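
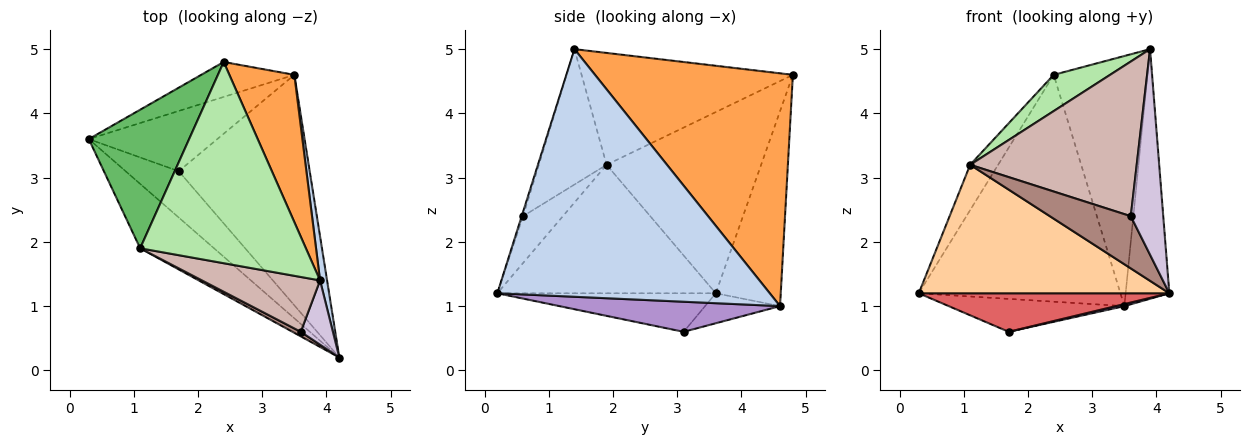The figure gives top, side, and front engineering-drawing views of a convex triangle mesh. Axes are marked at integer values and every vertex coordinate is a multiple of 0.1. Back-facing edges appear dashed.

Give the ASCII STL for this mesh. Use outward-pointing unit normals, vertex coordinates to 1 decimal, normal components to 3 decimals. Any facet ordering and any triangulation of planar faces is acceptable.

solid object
 facet normal -0.303 0.942 -0.145
  outer loop
   vertex 3.5 4.6 1.0
   vertex 0.3 3.6 1.2
   vertex 2.4 4.8 4.6
  endloop
 endfacet
 facet normal 0.987 0.158 0.028
  outer loop
   vertex 3.5 4.6 1.0
   vertex 3.9 1.4 5.0
   vertex 4.2 0.2 1.2
  endloop
 endfacet
 facet normal 0.876 0.415 0.245
  outer loop
   vertex 3.5 4.6 1.0
   vertex 2.4 4.8 4.6
   vertex 3.9 1.4 5.0
  endloop
 endfacet
 facet normal -0.615 -0.705 -0.353
  outer loop
   vertex 1.1 1.9 3.2
   vertex 0.3 3.6 1.2
   vertex 4.2 0.2 1.2
  endloop
 endfacet
 facet normal -0.864 0.156 0.479
  outer loop
   vertex 1.1 1.9 3.2
   vertex 2.4 4.8 4.6
   vertex 0.3 3.6 1.2
  endloop
 endfacet
 facet normal -0.553 -0.148 0.820
  outer loop
   vertex 1.1 1.9 3.2
   vertex 3.9 1.4 5.0
   vertex 2.4 4.8 4.6
  endloop
 endfacet
 facet normal -0.487 -0.559 -0.671
  outer loop
   vertex 1.7 3.1 0.6
   vertex 4.2 0.2 1.2
   vertex 0.3 3.6 1.2
  endloop
 endfacet
 facet normal -0.201 0.470 -0.860
  outer loop
   vertex 1.7 3.1 0.6
   vertex 0.3 3.6 1.2
   vertex 3.5 4.6 1.0
  endloop
 endfacet
 facet normal 0.224 -0.009 -0.975
  outer loop
   vertex 1.7 3.1 0.6
   vertex 3.5 4.6 1.0
   vertex 4.2 0.2 1.2
  endloop
 endfacet
 facet normal -0.040 -0.954 0.298
  outer loop
   vertex 3.6 0.6 2.4
   vertex 4.2 0.2 1.2
   vertex 3.9 1.4 5.0
  endloop
 endfacet
 facet normal -0.440 -0.895 0.078
  outer loop
   vertex 3.6 0.6 2.4
   vertex 1.1 1.9 3.2
   vertex 4.2 0.2 1.2
  endloop
 endfacet
 facet normal -0.358 -0.880 0.312
  outer loop
   vertex 3.6 0.6 2.4
   vertex 3.9 1.4 5.0
   vertex 1.1 1.9 3.2
  endloop
 endfacet
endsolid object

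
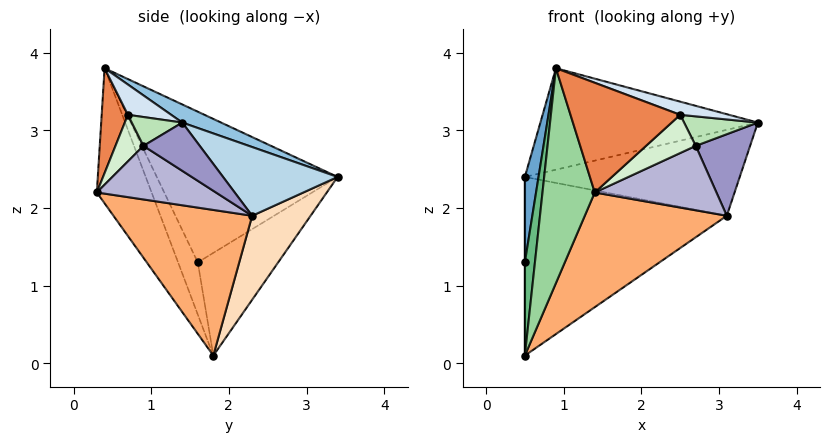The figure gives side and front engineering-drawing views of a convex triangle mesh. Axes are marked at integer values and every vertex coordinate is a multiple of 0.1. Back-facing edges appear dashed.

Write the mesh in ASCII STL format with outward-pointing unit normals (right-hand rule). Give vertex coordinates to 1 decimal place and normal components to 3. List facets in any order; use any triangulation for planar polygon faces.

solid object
 facet normal -0.990 -0.075 0.122
  outer loop
   vertex 0.9 0.4 3.8
   vertex 0.5 3.4 2.4
   vertex 0.5 1.6 1.3
  endloop
 endfacet
 facet normal 0.077 0.430 0.900
  outer loop
   vertex 0.9 0.4 3.8
   vertex 3.5 1.4 3.1
   vertex 0.5 3.4 2.4
  endloop
 endfacet
 facet normal 0.420 0.788 0.451
  outer loop
   vertex 3.1 2.3 1.9
   vertex 0.5 3.4 2.4
   vertex 3.5 1.4 3.1
  endloop
 endfacet
 facet normal 0.387 -0.436 0.813
  outer loop
   vertex 2.5 0.7 3.2
   vertex 3.5 1.4 3.1
   vertex 0.9 0.4 3.8
  endloop
 endfacet
 facet normal 0.230 -0.964 0.132
  outer loop
   vertex 2.5 0.7 3.2
   vertex 0.9 0.4 3.8
   vertex 1.4 0.3 2.2
  endloop
 endfacet
 facet normal 0.543 -0.556 -0.630
  outer loop
   vertex 0.5 1.8 0.1
   vertex 3.1 2.3 1.9
   vertex 1.4 0.3 2.2
  endloop
 endfacet
 facet normal -1.000 0.000 0.000
  outer loop
   vertex 0.5 1.8 0.1
   vertex 0.5 1.6 1.3
   vertex 0.5 3.4 2.4
  endloop
 endfacet
 facet normal 0.231 0.799 -0.556
  outer loop
   vertex 0.5 1.8 0.1
   vertex 0.5 3.4 2.4
   vertex 3.1 2.3 1.9
  endloop
 endfacet
 facet normal -0.888 -0.453 -0.076
  outer loop
   vertex 0.5 1.8 0.1
   vertex 0.9 0.4 3.8
   vertex 0.5 1.6 1.3
  endloop
 endfacet
 facet normal -0.712 -0.679 -0.180
  outer loop
   vertex 0.5 1.8 0.1
   vertex 1.4 0.3 2.2
   vertex 0.9 0.4 3.8
  endloop
 endfacet
 facet normal 0.560 -0.818 -0.129
  outer loop
   vertex 2.7 0.9 2.8
   vertex 3.5 1.4 3.1
   vertex 2.5 0.7 3.2
  endloop
 endfacet
 facet normal 0.482 -0.856 -0.187
  outer loop
   vertex 2.7 0.9 2.8
   vertex 2.5 0.7 3.2
   vertex 1.4 0.3 2.2
  endloop
 endfacet
 facet normal 0.573 -0.553 -0.605
  outer loop
   vertex 2.7 0.9 2.8
   vertex 3.1 2.3 1.9
   vertex 3.5 1.4 3.1
  endloop
 endfacet
 facet normal 0.546 -0.558 -0.625
  outer loop
   vertex 2.7 0.9 2.8
   vertex 1.4 0.3 2.2
   vertex 3.1 2.3 1.9
  endloop
 endfacet
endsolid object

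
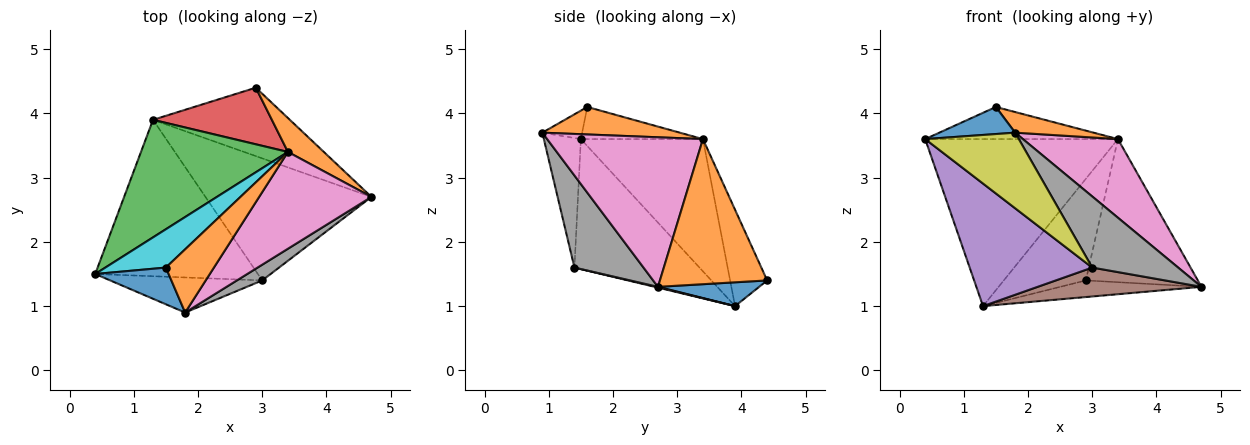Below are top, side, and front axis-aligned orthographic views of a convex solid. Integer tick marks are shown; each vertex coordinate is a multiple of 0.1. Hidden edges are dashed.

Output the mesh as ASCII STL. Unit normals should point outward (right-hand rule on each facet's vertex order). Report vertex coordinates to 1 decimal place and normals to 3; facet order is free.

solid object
 facet normal 0.167 0.233 -0.958
  outer loop
   vertex 1.3 3.9 1.0
   vertex 2.9 4.4 1.4
   vertex 4.7 2.7 1.3
  endloop
 endfacet
 facet normal 0.682 0.712 0.169
  outer loop
   vertex 3.4 3.4 3.6
   vertex 4.7 2.7 1.3
   vertex 2.9 4.4 1.4
  endloop
 endfacet
 facet normal -0.460 0.726 0.511
  outer loop
   vertex 3.4 3.4 3.6
   vertex 1.3 3.9 1.0
   vertex 0.4 1.5 3.6
  endloop
 endfacet
 facet normal -0.367 0.813 0.453
  outer loop
   vertex 3.4 3.4 3.6
   vertex 2.9 4.4 1.4
   vertex 1.3 3.9 1.0
  endloop
 endfacet
 facet normal -0.533 -0.522 -0.666
  outer loop
   vertex 3.0 1.4 1.6
   vertex 0.4 1.5 3.6
   vertex 1.3 3.9 1.0
  endloop
 endfacet
 facet normal 0.005 -0.230 -0.973
  outer loop
   vertex 3.0 1.4 1.6
   vertex 1.3 3.9 1.0
   vertex 4.7 2.7 1.3
  endloop
 endfacet
 facet normal 0.719 -0.438 0.540
  outer loop
   vertex 1.8 0.9 3.7
   vertex 4.7 2.7 1.3
   vertex 3.4 3.4 3.6
  endloop
 endfacet
 facet normal 0.617 -0.768 0.170
  outer loop
   vertex 1.8 0.9 3.7
   vertex 3.0 1.4 1.6
   vertex 4.7 2.7 1.3
  endloop
 endfacet
 facet normal -0.338 -0.854 -0.396
  outer loop
   vertex 1.8 0.9 3.7
   vertex 0.4 1.5 3.6
   vertex 3.0 1.4 1.6
  endloop
 endfacet
 facet normal -0.377 0.595 0.710
  outer loop
   vertex 1.5 1.6 4.1
   vertex 3.4 3.4 3.6
   vertex 0.4 1.5 3.6
  endloop
 endfacet
 facet normal -0.298 -0.567 0.768
  outer loop
   vertex 1.5 1.6 4.1
   vertex 0.4 1.5 3.6
   vertex 1.8 0.9 3.7
  endloop
 endfacet
 facet normal 0.478 -0.272 0.835
  outer loop
   vertex 1.5 1.6 4.1
   vertex 1.8 0.9 3.7
   vertex 3.4 3.4 3.6
  endloop
 endfacet
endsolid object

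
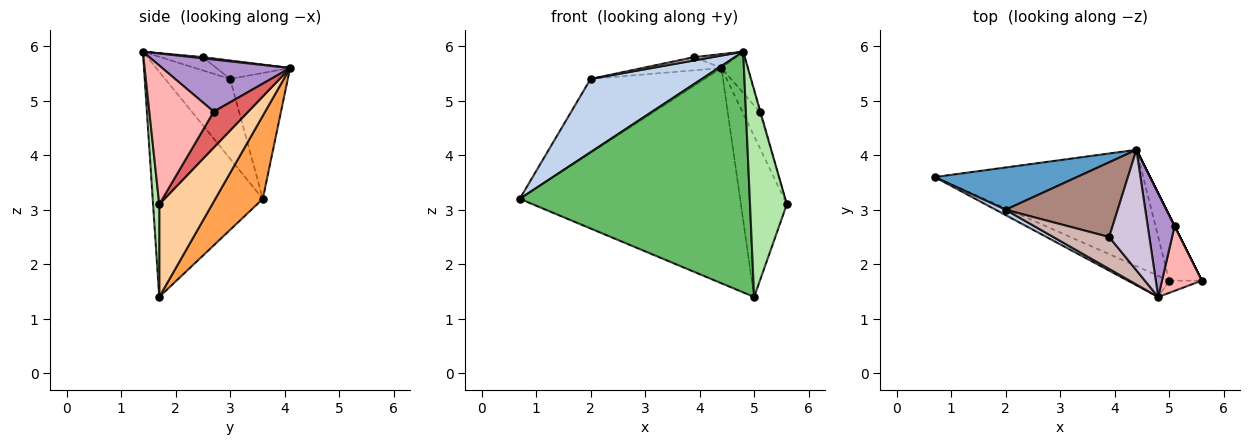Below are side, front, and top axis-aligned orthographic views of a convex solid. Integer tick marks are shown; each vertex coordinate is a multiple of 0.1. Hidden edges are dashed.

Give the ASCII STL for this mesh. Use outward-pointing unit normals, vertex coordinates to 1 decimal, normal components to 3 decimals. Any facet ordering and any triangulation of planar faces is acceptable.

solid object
 facet normal -0.402 0.795 0.454
  outer loop
   vertex 2.0 3.0 5.4
   vertex 4.4 4.1 5.6
   vertex 0.7 3.6 3.2
  endloop
 endfacet
 facet normal -0.504 -0.862 0.063
  outer loop
   vertex 2.0 3.0 5.4
   vertex 0.7 3.6 3.2
   vertex 4.8 1.4 5.9
  endloop
 endfacet
 facet normal 0.186 0.864 -0.467
  outer loop
   vertex 5.0 1.7 1.4
   vertex 0.7 3.6 3.2
   vertex 4.4 4.1 5.6
  endloop
 endfacet
 facet normal 0.730 0.633 -0.258
  outer loop
   vertex 5.0 1.7 1.4
   vertex 4.4 4.1 5.6
   vertex 5.6 1.7 3.1
  endloop
 endfacet
 facet normal -0.430 -0.899 -0.079
  outer loop
   vertex 5.0 1.7 1.4
   vertex 4.8 1.4 5.9
   vertex 0.7 3.6 3.2
  endloop
 endfacet
 facet normal 0.165 -0.985 -0.058
  outer loop
   vertex 5.0 1.7 1.4
   vertex 5.6 1.7 3.1
   vertex 4.8 1.4 5.9
  endloop
 endfacet
 facet normal 0.894 0.447 0.000
  outer loop
   vertex 5.1 2.7 4.8
   vertex 5.6 1.7 3.1
   vertex 4.4 4.1 5.6
  endloop
 endfacet
 facet normal 0.961 0.012 0.276
  outer loop
   vertex 5.1 2.7 4.8
   vertex 4.8 1.4 5.9
   vertex 5.6 1.7 3.1
  endloop
 endfacet
 facet normal 0.874 0.180 0.451
  outer loop
   vertex 5.1 2.7 4.8
   vertex 4.4 4.1 5.6
   vertex 4.8 1.4 5.9
  endloop
 endfacet
 facet normal 0.030 0.115 0.993
  outer loop
   vertex 3.9 2.5 5.8
   vertex 4.8 1.4 5.9
   vertex 4.4 4.1 5.6
  endloop
 endfacet
 facet normal -0.160 0.171 0.972
  outer loop
   vertex 3.9 2.5 5.8
   vertex 4.4 4.1 5.6
   vertex 2.0 3.0 5.4
  endloop
 endfacet
 facet normal -0.230 -0.100 0.968
  outer loop
   vertex 3.9 2.5 5.8
   vertex 2.0 3.0 5.4
   vertex 4.8 1.4 5.9
  endloop
 endfacet
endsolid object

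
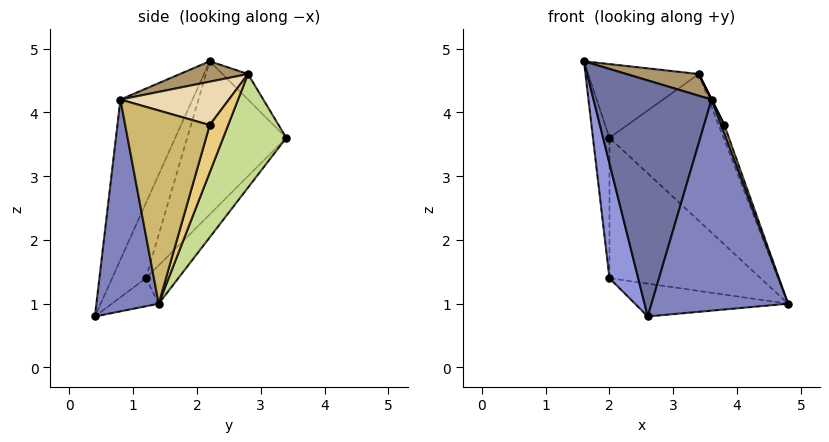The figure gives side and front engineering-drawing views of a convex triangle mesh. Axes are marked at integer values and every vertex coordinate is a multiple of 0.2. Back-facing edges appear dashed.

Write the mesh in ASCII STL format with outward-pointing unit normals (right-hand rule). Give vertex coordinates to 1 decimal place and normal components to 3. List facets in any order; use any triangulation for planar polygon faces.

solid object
 facet normal -0.505 -0.827 0.246
  outer loop
   vertex 3.6 0.8 4.2
   vertex 1.6 2.2 4.8
   vertex 2.6 0.4 0.8
  endloop
 endfacet
 facet normal 0.415 -0.910 -0.015
  outer loop
   vertex 3.6 0.8 4.2
   vertex 2.6 0.4 0.8
   vertex 4.8 1.4 1.0
  endloop
 endfacet
 facet normal -0.758 -0.644 0.100
  outer loop
   vertex 2.0 1.2 1.4
   vertex 2.6 0.4 0.8
   vertex 1.6 2.2 4.8
  endloop
 endfacet
 facet normal -0.973 0.162 -0.162
  outer loop
   vertex 2.0 1.2 1.4
   vertex 1.6 2.2 4.8
   vertex 2.0 3.4 3.6
  endloop
 endfacet
 facet normal -0.157 0.514 -0.843
  outer loop
   vertex 2.0 1.2 1.4
   vertex 4.8 1.4 1.0
   vertex 2.6 0.4 0.8
  endloop
 endfacet
 facet normal -0.150 0.699 -0.699
  outer loop
   vertex 2.0 1.2 1.4
   vertex 2.0 3.4 3.6
   vertex 4.8 1.4 1.0
  endloop
 endfacet
 facet normal 0.478 0.865 -0.150
  outer loop
   vertex 3.4 2.8 4.6
   vertex 4.8 1.4 1.0
   vertex 2.0 3.4 3.6
  endloop
 endfacet
 facet normal -0.167 0.724 0.669
  outer loop
   vertex 3.4 2.8 4.6
   vertex 2.0 3.4 3.6
   vertex 1.6 2.2 4.8
  endloop
 endfacet
 facet normal 0.167 -0.177 0.970
  outer loop
   vertex 3.4 2.8 4.6
   vertex 1.6 2.2 4.8
   vertex 3.6 0.8 4.2
  endloop
 endfacet
 facet normal 0.938 -0.035 0.345
  outer loop
   vertex 3.8 2.2 3.8
   vertex 3.6 0.8 4.2
   vertex 4.8 1.4 1.0
  endloop
 endfacet
 facet normal 0.926 0.285 0.249
  outer loop
   vertex 3.8 2.2 3.8
   vertex 4.8 1.4 1.0
   vertex 3.4 2.8 4.6
  endloop
 endfacet
 facet normal 0.894 0.000 0.447
  outer loop
   vertex 3.8 2.2 3.8
   vertex 3.4 2.8 4.6
   vertex 3.6 0.8 4.2
  endloop
 endfacet
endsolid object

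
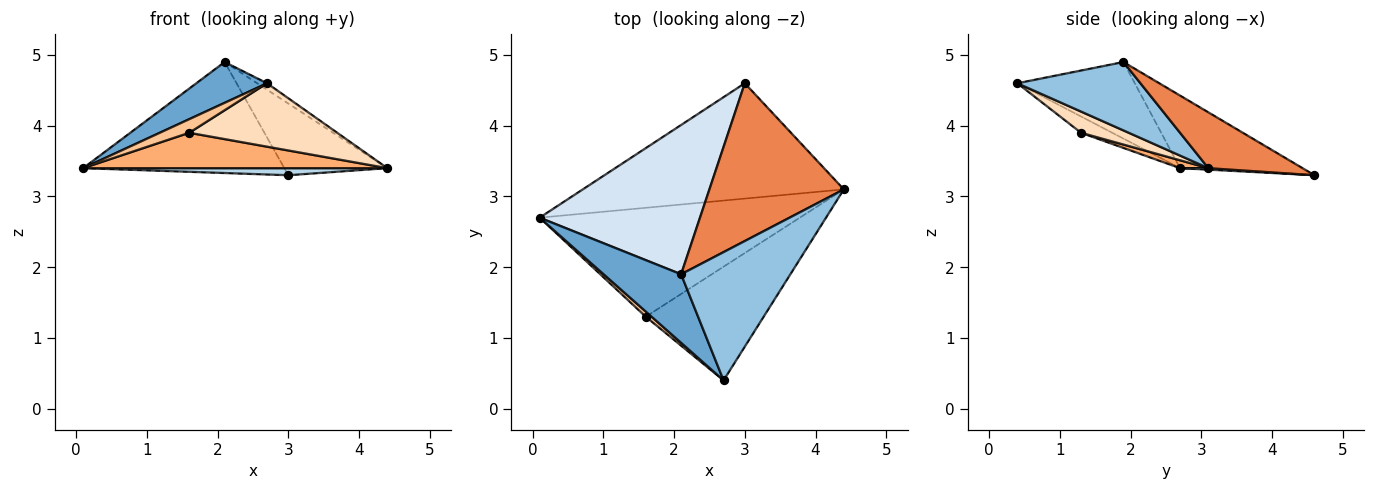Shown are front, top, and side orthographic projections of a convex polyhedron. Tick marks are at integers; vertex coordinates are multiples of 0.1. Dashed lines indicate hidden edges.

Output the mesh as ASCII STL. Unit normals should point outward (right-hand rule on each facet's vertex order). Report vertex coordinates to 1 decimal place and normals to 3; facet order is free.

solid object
 facet normal -0.647 -0.390 0.655
  outer loop
   vertex 2.1 1.9 4.9
   vertex 0.1 2.7 3.4
   vertex 2.7 0.4 4.6
  endloop
 endfacet
 facet normal 0.530 0.043 0.847
  outer loop
   vertex 2.1 1.9 4.9
   vertex 2.7 0.4 4.6
   vertex 4.4 3.1 3.4
  endloop
 endfacet
 facet normal 0.006 -0.061 -0.998
  outer loop
   vertex 3.0 4.6 3.3
   vertex 4.4 3.1 3.4
   vertex 0.1 2.7 3.4
  endloop
 endfacet
 facet normal -0.341 0.561 0.754
  outer loop
   vertex 3.0 4.6 3.3
   vertex 0.1 2.7 3.4
   vertex 2.1 1.9 4.9
  endloop
 endfacet
 facet normal 0.354 0.387 0.852
  outer loop
   vertex 3.0 4.6 3.3
   vertex 2.1 1.9 4.9
   vertex 4.4 3.1 3.4
  endloop
 endfacet
 facet normal 0.029 -0.309 -0.951
  outer loop
   vertex 1.6 1.3 3.9
   vertex 0.1 2.7 3.4
   vertex 4.4 3.1 3.4
  endloop
 endfacet
 facet normal -0.704 -0.664 0.252
  outer loop
   vertex 1.6 1.3 3.9
   vertex 2.7 0.4 4.6
   vertex 0.1 2.7 3.4
  endloop
 endfacet
 facet normal 0.155 -0.481 -0.863
  outer loop
   vertex 1.6 1.3 3.9
   vertex 4.4 3.1 3.4
   vertex 2.7 0.4 4.6
  endloop
 endfacet
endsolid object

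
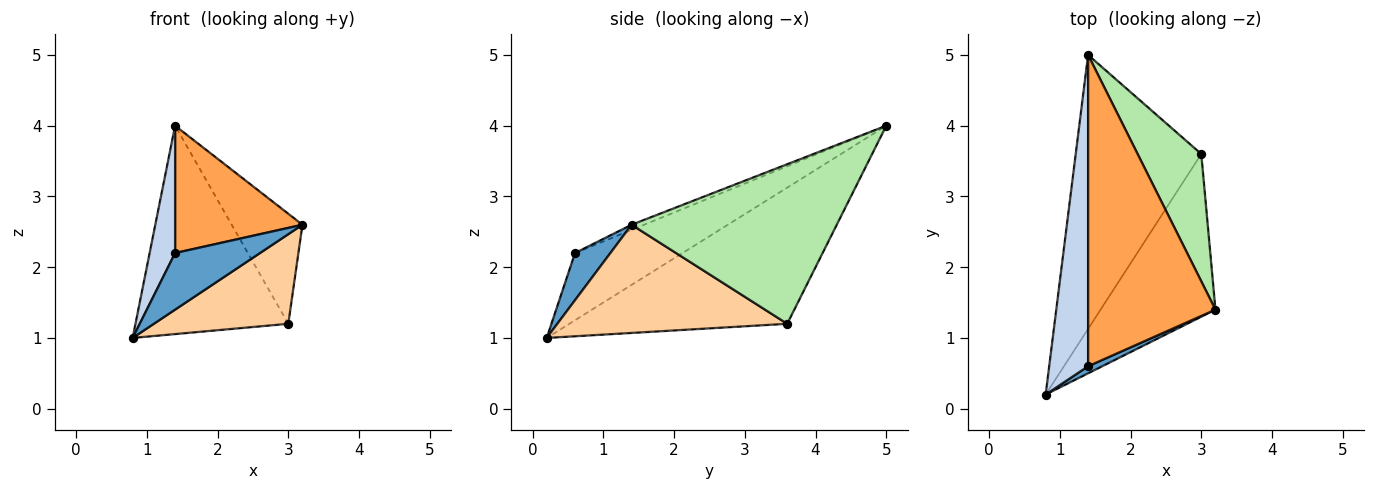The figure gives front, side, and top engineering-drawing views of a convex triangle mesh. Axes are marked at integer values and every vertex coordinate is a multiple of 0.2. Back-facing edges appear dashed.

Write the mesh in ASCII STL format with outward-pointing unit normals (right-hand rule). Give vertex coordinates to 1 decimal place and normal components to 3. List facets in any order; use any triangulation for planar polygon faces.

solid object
 facet normal 0.382 -0.917 0.115
  outer loop
   vertex 1.4 0.6 2.2
   vertex 0.8 0.2 1.0
   vertex 3.2 1.4 2.6
  endloop
 endfacet
 facet normal -0.848 -0.201 0.491
  outer loop
   vertex 1.4 0.6 2.2
   vertex 1.4 5.0 4.0
   vertex 0.8 0.2 1.0
  endloop
 endfacet
 facet normal -0.037 -0.378 0.925
  outer loop
   vertex 1.4 0.6 2.2
   vertex 3.2 1.4 2.6
   vertex 1.4 5.0 4.0
  endloop
 endfacet
 facet normal 0.636 -0.372 -0.676
  outer loop
   vertex 3.0 3.6 1.2
   vertex 3.2 1.4 2.6
   vertex 0.8 0.2 1.0
  endloop
 endfacet
 facet normal -0.653 0.458 -0.603
  outer loop
   vertex 3.0 3.6 1.2
   vertex 0.8 0.2 1.0
   vertex 1.4 5.0 4.0
  endloop
 endfacet
 facet normal 0.885 0.305 0.353
  outer loop
   vertex 3.0 3.6 1.2
   vertex 1.4 5.0 4.0
   vertex 3.2 1.4 2.6
  endloop
 endfacet
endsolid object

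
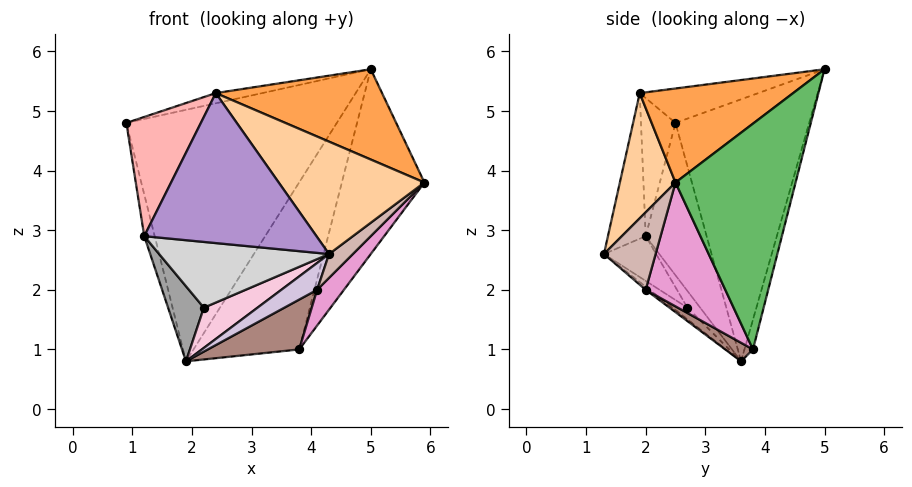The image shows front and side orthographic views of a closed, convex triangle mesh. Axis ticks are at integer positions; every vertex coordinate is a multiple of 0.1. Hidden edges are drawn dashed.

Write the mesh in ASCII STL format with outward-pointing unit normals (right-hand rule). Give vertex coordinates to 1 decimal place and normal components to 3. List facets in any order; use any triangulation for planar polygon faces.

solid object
 facet normal -0.534 0.840 0.098
  outer loop
   vertex 1.9 3.6 0.8
   vertex 0.9 2.5 4.8
   vertex 5.0 5.0 5.7
  endloop
 endfacet
 facet normal -0.275 0.108 0.955
  outer loop
   vertex 2.4 1.9 5.3
   vertex 5.0 5.0 5.7
   vertex 0.9 2.5 4.8
  endloop
 endfacet
 facet normal 0.416 -0.451 0.790
  outer loop
   vertex 2.4 1.9 5.3
   vertex 5.9 2.5 3.8
   vertex 5.0 5.0 5.7
  endloop
 endfacet
 facet normal 0.324 -0.849 0.417
  outer loop
   vertex 2.4 1.9 5.3
   vertex 4.3 1.3 2.6
   vertex 5.9 2.5 3.8
  endloop
 endfacet
 facet normal 0.777 0.534 -0.335
  outer loop
   vertex 3.8 3.8 1.0
   vertex 5.0 5.0 5.7
   vertex 5.9 2.5 3.8
  endloop
 endfacet
 facet normal -0.078 0.971 -0.228
  outer loop
   vertex 3.8 3.8 1.0
   vertex 1.9 3.6 0.8
   vertex 5.0 5.0 5.7
  endloop
 endfacet
 facet normal -0.967 0.165 -0.196
  outer loop
   vertex 1.2 2.0 2.9
   vertex 0.9 2.5 4.8
   vertex 1.9 3.6 0.8
  endloop
 endfacet
 facet normal -0.414 -0.894 0.170
  outer loop
   vertex 1.2 2.0 2.9
   vertex 2.4 1.9 5.3
   vertex 0.9 2.5 4.8
  endloop
 endfacet
 facet normal -0.214 -0.975 0.066
  outer loop
   vertex 1.2 2.0 2.9
   vertex 4.3 1.3 2.6
   vertex 2.4 1.9 5.3
  endloop
 endfacet
 facet normal -0.073 -0.661 -0.747
  outer loop
   vertex 4.1 2.0 2.0
   vertex 4.3 1.3 2.6
   vertex 1.9 3.6 0.8
  endloop
 endfacet
 facet normal 0.141 -0.463 -0.875
  outer loop
   vertex 4.1 2.0 2.0
   vertex 1.9 3.6 0.8
   vertex 3.8 3.8 1.0
  endloop
 endfacet
 facet normal 0.712 -0.329 -0.621
  outer loop
   vertex 4.1 2.0 2.0
   vertex 5.9 2.5 3.8
   vertex 4.3 1.3 2.6
  endloop
 endfacet
 facet normal 0.719 -0.242 -0.652
  outer loop
   vertex 4.1 2.0 2.0
   vertex 3.8 3.8 1.0
   vertex 5.9 2.5 3.8
  endloop
 endfacet
 facet normal -0.201 -0.725 -0.658
  outer loop
   vertex 2.2 2.7 1.7
   vertex 1.9 3.6 0.8
   vertex 4.3 1.3 2.6
  endloop
 endfacet
 facet normal -0.259 -0.725 -0.639
  outer loop
   vertex 2.2 2.7 1.7
   vertex 1.2 2.0 2.9
   vertex 1.9 3.6 0.8
  endloop
 endfacet
 facet normal -0.229 -0.746 -0.626
  outer loop
   vertex 2.2 2.7 1.7
   vertex 4.3 1.3 2.6
   vertex 1.2 2.0 2.9
  endloop
 endfacet
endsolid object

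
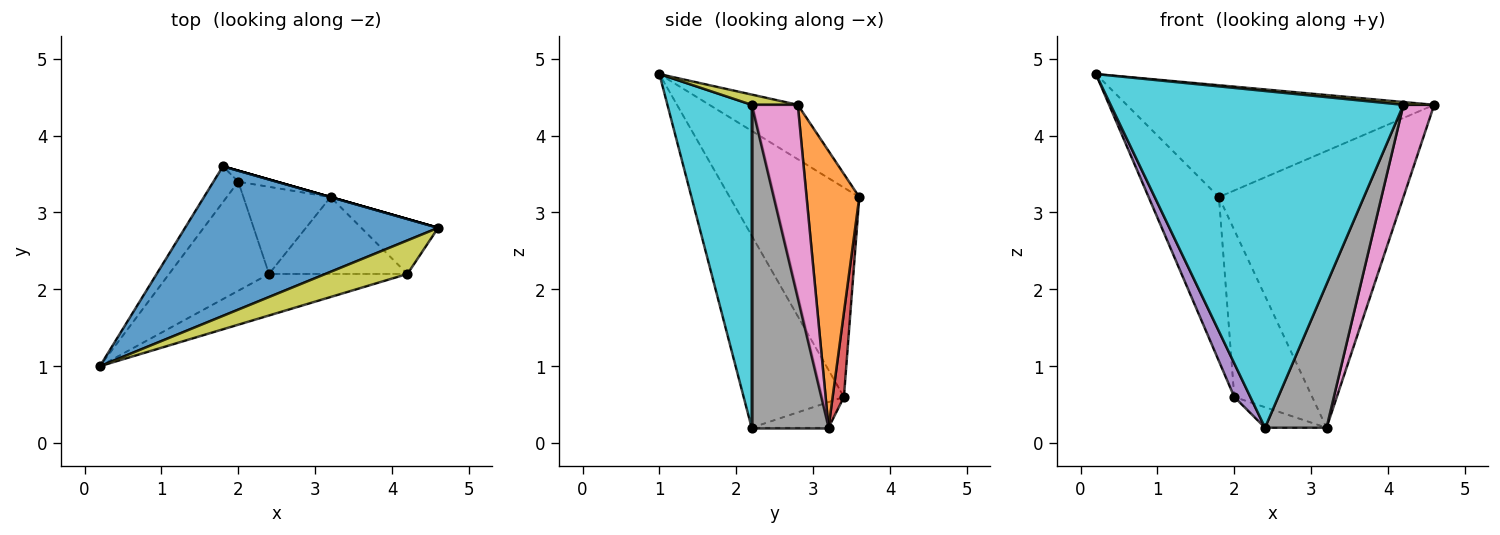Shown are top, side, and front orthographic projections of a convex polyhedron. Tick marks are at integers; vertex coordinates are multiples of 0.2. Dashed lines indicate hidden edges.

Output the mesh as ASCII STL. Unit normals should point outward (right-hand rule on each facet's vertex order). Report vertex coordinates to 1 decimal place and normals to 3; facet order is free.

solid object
 facet normal -0.170 0.590 0.789
  outer loop
   vertex 1.8 3.6 3.2
   vertex 0.2 1.0 4.8
   vertex 4.6 2.8 4.4
  endloop
 endfacet
 facet normal 0.275 0.962 0.000
  outer loop
   vertex 3.2 3.2 0.2
   vertex 1.8 3.6 3.2
   vertex 4.6 2.8 4.4
  endloop
 endfacet
 facet normal -0.874 0.474 -0.104
  outer loop
   vertex 2.0 3.4 0.6
   vertex 0.2 1.0 4.8
   vertex 1.8 3.6 3.2
  endloop
 endfacet
 facet normal 0.143 0.988 -0.065
  outer loop
   vertex 2.0 3.4 0.6
   vertex 1.8 3.6 3.2
   vertex 3.2 3.2 0.2
  endloop
 endfacet
 facet normal -0.878 -0.141 -0.457
  outer loop
   vertex 2.4 2.2 0.2
   vertex 0.2 1.0 4.8
   vertex 2.0 3.4 0.6
  endloop
 endfacet
 facet normal -0.275 0.220 -0.936
  outer loop
   vertex 2.4 2.2 0.2
   vertex 2.0 3.4 0.6
   vertex 3.2 3.2 0.2
  endloop
 endfacet
 facet normal 0.790 -0.527 -0.314
  outer loop
   vertex 4.2 2.2 4.4
   vertex 3.2 3.2 0.2
   vertex 4.6 2.8 4.4
  endloop
 endfacet
 facet normal 0.741 -0.592 -0.317
  outer loop
   vertex 4.2 2.2 4.4
   vertex 2.4 2.2 0.2
   vertex 3.2 3.2 0.2
  endloop
 endfacet
 facet normal 0.124 -0.082 0.989
  outer loop
   vertex 4.2 2.2 4.4
   vertex 4.6 2.8 4.4
   vertex 0.2 1.0 4.8
  endloop
 endfacet
 facet normal 0.275 -0.954 -0.118
  outer loop
   vertex 4.2 2.2 4.4
   vertex 0.2 1.0 4.8
   vertex 2.4 2.2 0.2
  endloop
 endfacet
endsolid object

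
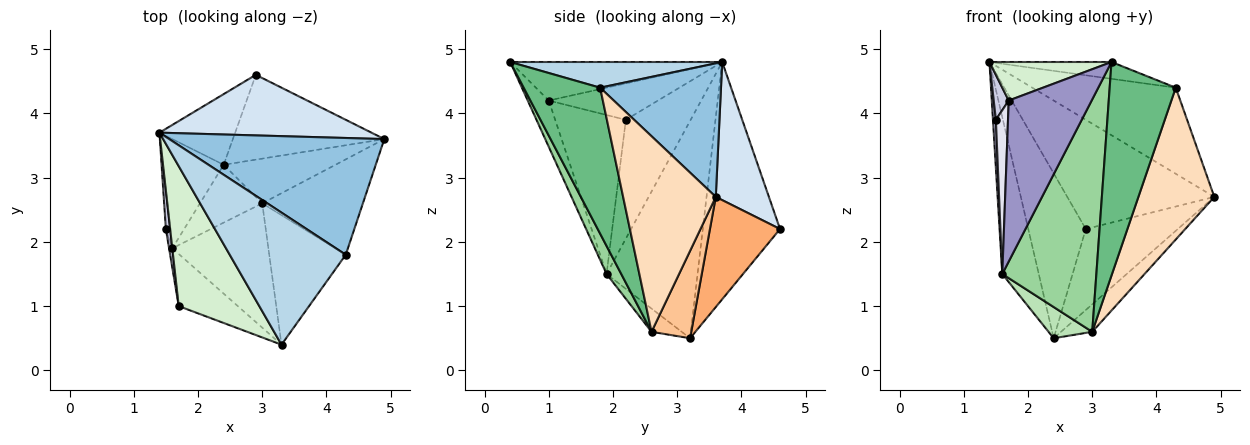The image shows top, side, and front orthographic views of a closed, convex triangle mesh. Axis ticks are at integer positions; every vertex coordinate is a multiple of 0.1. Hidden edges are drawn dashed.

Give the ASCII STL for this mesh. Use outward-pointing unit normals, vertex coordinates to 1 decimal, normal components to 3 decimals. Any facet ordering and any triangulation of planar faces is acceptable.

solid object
 facet normal -0.899 0.360 -0.251
  outer loop
   vertex 1.6 1.9 1.5
   vertex 1.4 3.7 4.8
   vertex 2.4 3.2 0.5
  endloop
 endfacet
 facet normal 0.447 0.531 0.720
  outer loop
   vertex 4.3 1.8 4.4
   vertex 4.9 3.6 2.7
   vertex 1.4 3.7 4.8
  endloop
 endfacet
 facet normal 0.215 0.124 0.969
  outer loop
   vertex 4.3 1.8 4.4
   vertex 1.4 3.7 4.8
   vertex 3.3 0.4 4.8
  endloop
 endfacet
 facet normal 0.301 0.834 0.462
  outer loop
   vertex 2.9 4.6 2.2
   vertex 1.4 3.7 4.8
   vertex 4.9 3.6 2.7
  endloop
 endfacet
 facet normal -0.777 0.579 -0.248
  outer loop
   vertex 2.9 4.6 2.2
   vertex 2.4 3.2 0.5
   vertex 1.4 3.7 4.8
  endloop
 endfacet
 facet normal 0.466 0.611 -0.640
  outer loop
   vertex 2.9 4.6 2.2
   vertex 4.9 3.6 2.7
   vertex 2.4 3.2 0.5
  endloop
 endfacet
 facet normal 0.554 0.436 -0.709
  outer loop
   vertex 3.0 2.6 0.6
   vertex 2.4 3.2 0.5
   vertex 4.9 3.6 2.7
  endloop
 endfacet
 facet normal 0.719 -0.589 -0.370
  outer loop
   vertex 3.0 2.6 0.6
   vertex 4.9 3.6 2.7
   vertex 4.3 1.8 4.4
  endloop
 endfacet
 facet normal 0.703 -0.608 -0.369
  outer loop
   vertex 3.0 2.6 0.6
   vertex 4.3 1.8 4.4
   vertex 3.3 0.4 4.8
  endloop
 endfacet
 facet normal 0.136 -0.874 -0.467
  outer loop
   vertex 3.0 2.6 0.6
   vertex 3.3 0.4 4.8
   vertex 1.6 1.9 1.5
  endloop
 endfacet
 facet normal -0.312 -0.451 -0.836
  outer loop
   vertex 3.0 2.6 0.6
   vertex 1.6 1.9 1.5
   vertex 2.4 3.2 0.5
  endloop
 endfacet
 facet normal -0.419 -0.241 0.876
  outer loop
   vertex 1.7 1.0 4.2
   vertex 3.3 0.4 4.8
   vertex 1.4 3.7 4.8
  endloop
 endfacet
 facet normal -0.234 -0.925 -0.300
  outer loop
   vertex 1.7 1.0 4.2
   vertex 1.6 1.9 1.5
   vertex 3.3 0.4 4.8
  endloop
 endfacet
 facet normal -0.998 -0.045 -0.036
  outer loop
   vertex 1.5 2.2 3.9
   vertex 1.4 3.7 4.8
   vertex 1.6 1.9 1.5
  endloop
 endfacet
 facet normal -0.984 -0.135 0.116
  outer loop
   vertex 1.5 2.2 3.9
   vertex 1.7 1.0 4.2
   vertex 1.4 3.7 4.8
  endloop
 endfacet
 facet normal -0.985 -0.169 -0.020
  outer loop
   vertex 1.5 2.2 3.9
   vertex 1.6 1.9 1.5
   vertex 1.7 1.0 4.2
  endloop
 endfacet
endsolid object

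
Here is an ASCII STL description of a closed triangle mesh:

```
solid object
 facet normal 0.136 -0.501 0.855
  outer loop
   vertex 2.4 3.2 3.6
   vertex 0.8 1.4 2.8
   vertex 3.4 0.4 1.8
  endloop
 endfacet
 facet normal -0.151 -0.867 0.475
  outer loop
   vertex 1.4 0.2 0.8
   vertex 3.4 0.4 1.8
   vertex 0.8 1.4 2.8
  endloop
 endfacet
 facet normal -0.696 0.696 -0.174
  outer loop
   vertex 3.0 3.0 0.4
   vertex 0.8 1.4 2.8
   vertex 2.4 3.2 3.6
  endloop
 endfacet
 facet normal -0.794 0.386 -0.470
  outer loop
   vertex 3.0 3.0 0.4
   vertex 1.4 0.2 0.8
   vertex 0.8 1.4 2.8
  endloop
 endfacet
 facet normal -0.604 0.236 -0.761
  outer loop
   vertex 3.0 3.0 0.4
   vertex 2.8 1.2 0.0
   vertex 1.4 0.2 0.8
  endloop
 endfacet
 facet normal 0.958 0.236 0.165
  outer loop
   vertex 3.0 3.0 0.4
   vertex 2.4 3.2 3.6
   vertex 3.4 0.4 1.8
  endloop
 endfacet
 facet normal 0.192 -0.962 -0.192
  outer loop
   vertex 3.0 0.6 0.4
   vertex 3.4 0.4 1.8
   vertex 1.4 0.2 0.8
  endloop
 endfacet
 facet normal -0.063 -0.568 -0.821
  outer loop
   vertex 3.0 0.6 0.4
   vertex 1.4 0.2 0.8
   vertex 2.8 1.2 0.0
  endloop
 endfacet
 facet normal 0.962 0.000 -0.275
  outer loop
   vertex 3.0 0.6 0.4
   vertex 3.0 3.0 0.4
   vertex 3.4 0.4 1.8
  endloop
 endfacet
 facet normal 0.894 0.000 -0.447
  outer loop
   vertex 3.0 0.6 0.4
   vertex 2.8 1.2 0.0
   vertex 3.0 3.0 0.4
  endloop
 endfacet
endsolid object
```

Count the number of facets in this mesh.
10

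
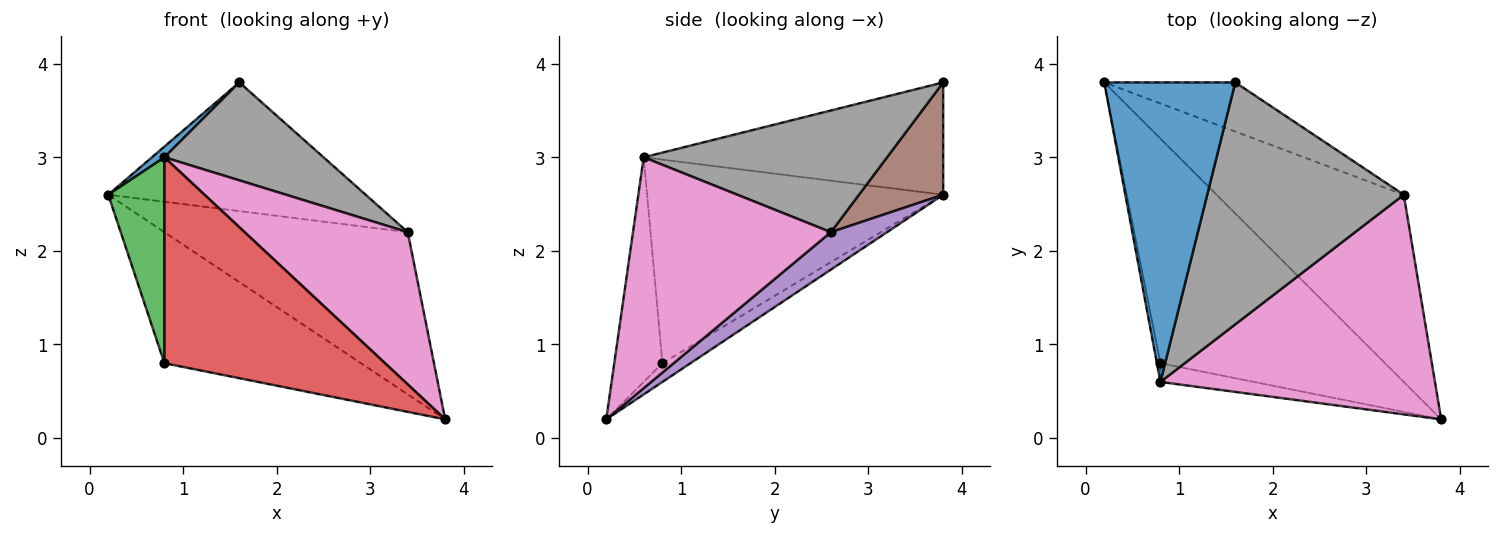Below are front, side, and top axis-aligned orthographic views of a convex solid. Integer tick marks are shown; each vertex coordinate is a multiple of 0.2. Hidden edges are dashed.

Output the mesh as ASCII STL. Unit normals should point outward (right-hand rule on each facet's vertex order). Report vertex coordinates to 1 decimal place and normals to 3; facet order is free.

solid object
 facet normal -0.651 -0.027 0.759
  outer loop
   vertex 0.8 0.6 3.0
   vertex 1.6 3.8 3.8
   vertex 0.2 3.8 2.6
  endloop
 endfacet
 facet normal -0.072 0.503 -0.862
  outer loop
   vertex 0.8 0.8 0.8
   vertex 0.2 3.8 2.6
   vertex 3.8 0.2 0.2
  endloop
 endfacet
 facet normal -0.982 -0.186 -0.017
  outer loop
   vertex 0.8 0.8 0.8
   vertex 0.8 0.6 3.0
   vertex 0.2 3.8 2.6
  endloop
 endfacet
 facet normal -0.212 -0.973 -0.088
  outer loop
   vertex 0.8 0.8 0.8
   vertex 3.8 0.2 0.2
   vertex 0.8 0.6 3.0
  endloop
 endfacet
 facet normal 0.149 0.648 -0.747
  outer loop
   vertex 3.4 2.6 2.2
   vertex 3.8 0.2 0.2
   vertex 0.2 3.8 2.6
  endloop
 endfacet
 facet normal 0.292 0.893 -0.341
  outer loop
   vertex 3.4 2.6 2.2
   vertex 0.2 3.8 2.6
   vertex 1.6 3.8 3.8
  endloop
 endfacet
 facet normal 0.569 -0.469 0.676
  outer loop
   vertex 3.4 2.6 2.2
   vertex 0.8 0.6 3.0
   vertex 3.8 0.2 0.2
  endloop
 endfacet
 facet normal 0.498 -0.325 0.804
  outer loop
   vertex 3.4 2.6 2.2
   vertex 1.6 3.8 3.8
   vertex 0.8 0.6 3.0
  endloop
 endfacet
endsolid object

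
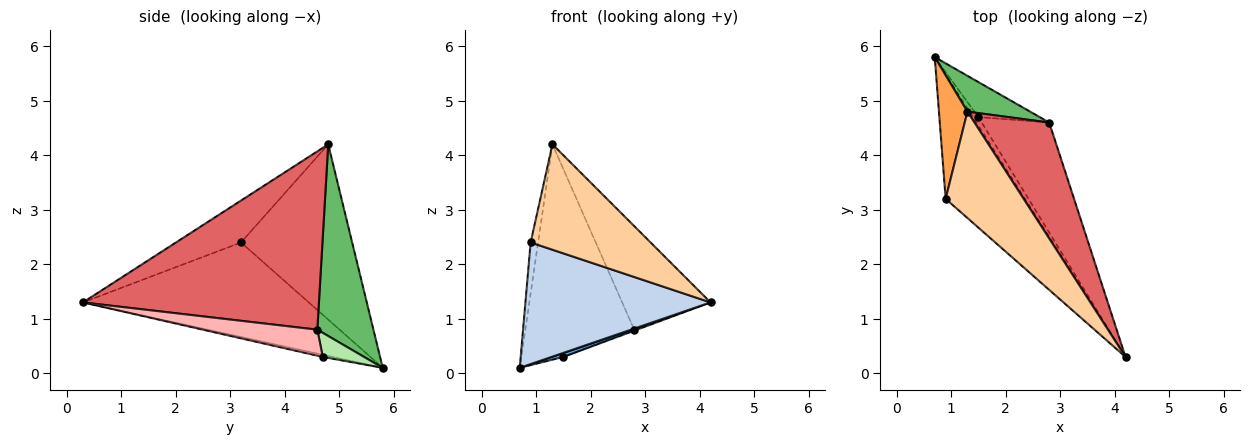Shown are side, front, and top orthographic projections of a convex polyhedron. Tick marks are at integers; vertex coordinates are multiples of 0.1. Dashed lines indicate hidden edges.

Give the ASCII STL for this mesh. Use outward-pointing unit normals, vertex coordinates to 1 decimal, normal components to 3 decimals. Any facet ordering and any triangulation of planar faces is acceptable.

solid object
 facet normal -0.340 -0.402 -0.850
  outer loop
   vertex 1.5 4.7 0.3
   vertex 4.2 0.3 1.3
   vertex 0.7 5.8 0.1
  endloop
 endfacet
 facet normal -0.649 -0.532 -0.545
  outer loop
   vertex 0.9 3.2 2.4
   vertex 0.7 5.8 0.1
   vertex 4.2 0.3 1.3
  endloop
 endfacet
 facet normal -0.985 0.066 0.160
  outer loop
   vertex 0.9 3.2 2.4
   vertex 1.3 4.8 4.2
   vertex 0.7 5.8 0.1
  endloop
 endfacet
 facet normal -0.357 -0.658 0.664
  outer loop
   vertex 0.9 3.2 2.4
   vertex 4.2 0.3 1.3
   vertex 1.3 4.8 4.2
  endloop
 endfacet
 facet normal 0.453 0.879 0.148
  outer loop
   vertex 2.8 4.6 0.8
   vertex 0.7 5.8 0.1
   vertex 1.3 4.8 4.2
  endloop
 endfacet
 facet normal 0.364 0.096 -0.927
  outer loop
   vertex 2.8 4.6 0.8
   vertex 1.5 4.7 0.3
   vertex 0.7 5.8 0.1
  endloop
 endfacet
 facet normal 0.872 0.326 0.365
  outer loop
   vertex 2.8 4.6 0.8
   vertex 1.3 4.8 4.2
   vertex 4.2 0.3 1.3
  endloop
 endfacet
 facet normal 0.360 0.009 -0.933
  outer loop
   vertex 2.8 4.6 0.8
   vertex 4.2 0.3 1.3
   vertex 1.5 4.7 0.3
  endloop
 endfacet
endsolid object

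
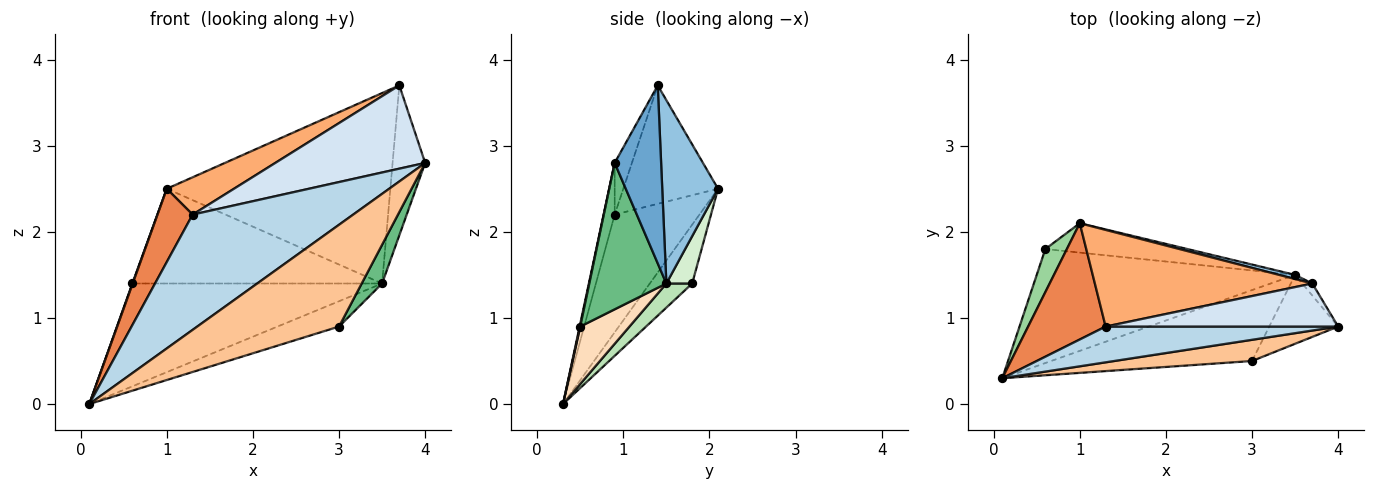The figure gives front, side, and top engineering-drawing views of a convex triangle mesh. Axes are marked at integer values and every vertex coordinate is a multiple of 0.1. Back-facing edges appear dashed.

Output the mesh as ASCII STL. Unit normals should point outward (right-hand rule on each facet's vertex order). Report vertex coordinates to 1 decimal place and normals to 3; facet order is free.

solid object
 facet normal 0.818 0.574 -0.046
  outer loop
   vertex 3.5 1.5 1.4
   vertex 3.7 1.4 3.7
   vertex 4.0 0.9 2.8
  endloop
 endfacet
 facet normal 0.242 0.970 0.021
  outer loop
   vertex 3.5 1.5 1.4
   vertex 1.0 2.1 2.5
   vertex 3.7 1.4 3.7
  endloop
 endfacet
 facet normal -0.066 -0.953 0.296
  outer loop
   vertex 1.3 0.9 2.2
   vertex 0.1 0.3 0.0
   vertex 4.0 0.9 2.8
  endloop
 endfacet
 facet normal -0.102 -0.884 0.457
  outer loop
   vertex 1.3 0.9 2.2
   vertex 4.0 0.9 2.8
   vertex 3.7 1.4 3.7
  endloop
 endfacet
 facet normal -0.789 -0.327 0.520
  outer loop
   vertex 1.3 0.9 2.2
   vertex 1.0 2.1 2.5
   vertex 0.1 0.3 0.0
  endloop
 endfacet
 facet normal -0.453 -0.321 0.832
  outer loop
   vertex 1.3 0.9 2.2
   vertex 3.7 1.4 3.7
   vertex 1.0 2.1 2.5
  endloop
 endfacet
 facet normal 0.004 -0.979 0.204
  outer loop
   vertex 3.0 0.5 0.9
   vertex 4.0 0.9 2.8
   vertex 0.1 0.3 0.0
  endloop
 endfacet
 facet normal 0.260 0.325 -0.909
  outer loop
   vertex 3.0 0.5 0.9
   vertex 0.1 0.3 0.0
   vertex 3.5 1.5 1.4
  endloop
 endfacet
 facet normal 0.880 -0.233 -0.414
  outer loop
   vertex 3.0 0.5 0.9
   vertex 3.5 1.5 1.4
   vertex 4.0 0.9 2.8
  endloop
 endfacet
 facet normal -0.939 -0.008 0.344
  outer loop
   vertex 0.6 1.8 1.4
   vertex 0.1 0.3 0.0
   vertex 1.0 2.1 2.5
  endloop
 endfacet
 facet normal 0.069 0.668 -0.741
  outer loop
   vertex 0.6 1.8 1.4
   vertex 3.5 1.5 1.4
   vertex 0.1 0.3 0.0
  endloop
 endfacet
 facet normal 0.098 0.950 -0.295
  outer loop
   vertex 0.6 1.8 1.4
   vertex 1.0 2.1 2.5
   vertex 3.5 1.5 1.4
  endloop
 endfacet
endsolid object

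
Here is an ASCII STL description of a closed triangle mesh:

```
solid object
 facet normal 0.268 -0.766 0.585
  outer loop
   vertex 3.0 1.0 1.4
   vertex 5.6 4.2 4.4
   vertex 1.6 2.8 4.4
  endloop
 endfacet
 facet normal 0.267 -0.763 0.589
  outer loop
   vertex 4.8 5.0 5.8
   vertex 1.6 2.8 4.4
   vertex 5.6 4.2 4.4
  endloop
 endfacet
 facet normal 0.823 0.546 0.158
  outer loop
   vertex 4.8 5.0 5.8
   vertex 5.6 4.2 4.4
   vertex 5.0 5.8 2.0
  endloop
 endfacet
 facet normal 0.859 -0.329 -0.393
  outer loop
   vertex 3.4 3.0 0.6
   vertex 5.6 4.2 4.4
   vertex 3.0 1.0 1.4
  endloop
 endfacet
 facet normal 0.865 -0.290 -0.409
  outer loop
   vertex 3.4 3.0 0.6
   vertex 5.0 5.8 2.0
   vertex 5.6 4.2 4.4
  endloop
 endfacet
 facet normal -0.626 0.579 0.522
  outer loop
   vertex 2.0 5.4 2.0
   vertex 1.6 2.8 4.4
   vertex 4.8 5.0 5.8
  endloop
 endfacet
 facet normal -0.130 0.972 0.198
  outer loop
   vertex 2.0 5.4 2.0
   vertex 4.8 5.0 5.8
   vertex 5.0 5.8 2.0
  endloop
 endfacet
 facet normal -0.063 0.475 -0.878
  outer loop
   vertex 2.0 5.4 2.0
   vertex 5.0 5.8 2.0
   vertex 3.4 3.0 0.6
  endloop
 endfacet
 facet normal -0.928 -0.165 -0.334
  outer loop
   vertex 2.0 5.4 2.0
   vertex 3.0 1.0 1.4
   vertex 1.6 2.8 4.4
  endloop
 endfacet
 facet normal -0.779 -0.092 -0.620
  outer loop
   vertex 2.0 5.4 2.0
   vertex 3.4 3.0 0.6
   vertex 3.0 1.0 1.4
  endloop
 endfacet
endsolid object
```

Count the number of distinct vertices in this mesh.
7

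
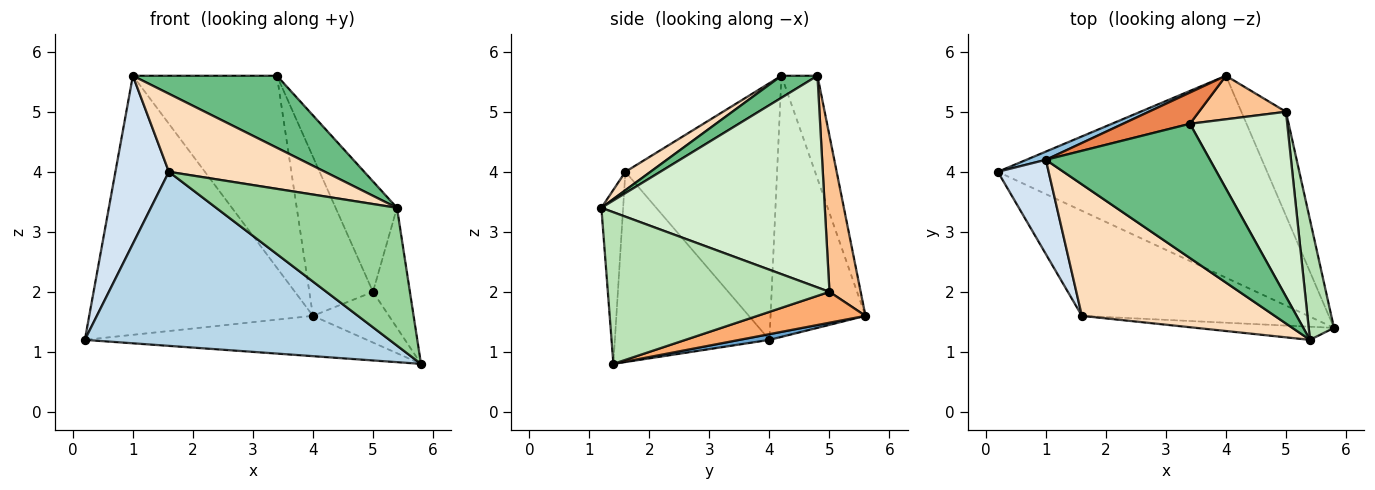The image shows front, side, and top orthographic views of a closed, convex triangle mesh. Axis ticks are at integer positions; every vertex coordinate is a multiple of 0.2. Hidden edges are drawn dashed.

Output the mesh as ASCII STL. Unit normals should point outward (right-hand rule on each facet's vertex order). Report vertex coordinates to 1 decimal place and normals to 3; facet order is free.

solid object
 facet normal 0.021 0.196 -0.980
  outer loop
   vertex 4.0 5.6 1.6
   vertex 5.8 1.4 0.8
   vertex 0.2 4.0 1.2
  endloop
 endfacet
 facet normal -0.390 0.920 0.029
  outer loop
   vertex 1.0 4.2 5.6
   vertex 4.0 5.6 1.6
   vertex 0.2 4.0 1.2
  endloop
 endfacet
 facet normal -0.398 -0.785 -0.474
  outer loop
   vertex 1.6 1.6 4.0
   vertex 0.2 4.0 1.2
   vertex 5.8 1.4 0.8
  endloop
 endfacet
 facet normal -0.927 -0.327 0.183
  outer loop
   vertex 1.6 1.6 4.0
   vertex 1.0 4.2 5.6
   vertex 0.2 4.0 1.2
  endloop
 endfacet
 facet normal -0.240 0.958 0.156
  outer loop
   vertex 3.4 4.8 5.6
   vertex 4.0 5.6 1.6
   vertex 1.0 4.2 5.6
  endloop
 endfacet
 facet normal 0.528 0.372 -0.763
  outer loop
   vertex 5.0 5.0 2.0
   vertex 5.8 1.4 0.8
   vertex 4.0 5.6 1.6
  endloop
 endfacet
 facet normal 0.428 0.872 0.239
  outer loop
   vertex 5.0 5.0 2.0
   vertex 4.0 5.6 1.6
   vertex 3.4 4.8 5.6
  endloop
 endfacet
 facet normal 0.082 -0.509 0.857
  outer loop
   vertex 5.4 1.2 3.4
   vertex 1.0 4.2 5.6
   vertex 1.6 1.6 4.0
  endloop
 endfacet
 facet normal 0.117 -0.470 0.875
  outer loop
   vertex 5.4 1.2 3.4
   vertex 3.4 4.8 5.6
   vertex 1.0 4.2 5.6
  endloop
 endfacet
 facet normal -0.119 -0.988 -0.094
  outer loop
   vertex 5.4 1.2 3.4
   vertex 1.6 1.6 4.0
   vertex 5.8 1.4 0.8
  endloop
 endfacet
 facet normal 0.973 0.162 0.162
  outer loop
   vertex 5.4 1.2 3.4
   vertex 5.8 1.4 0.8
   vertex 5.0 5.0 2.0
  endloop
 endfacet
 facet normal 0.882 0.242 0.405
  outer loop
   vertex 5.4 1.2 3.4
   vertex 5.0 5.0 2.0
   vertex 3.4 4.8 5.6
  endloop
 endfacet
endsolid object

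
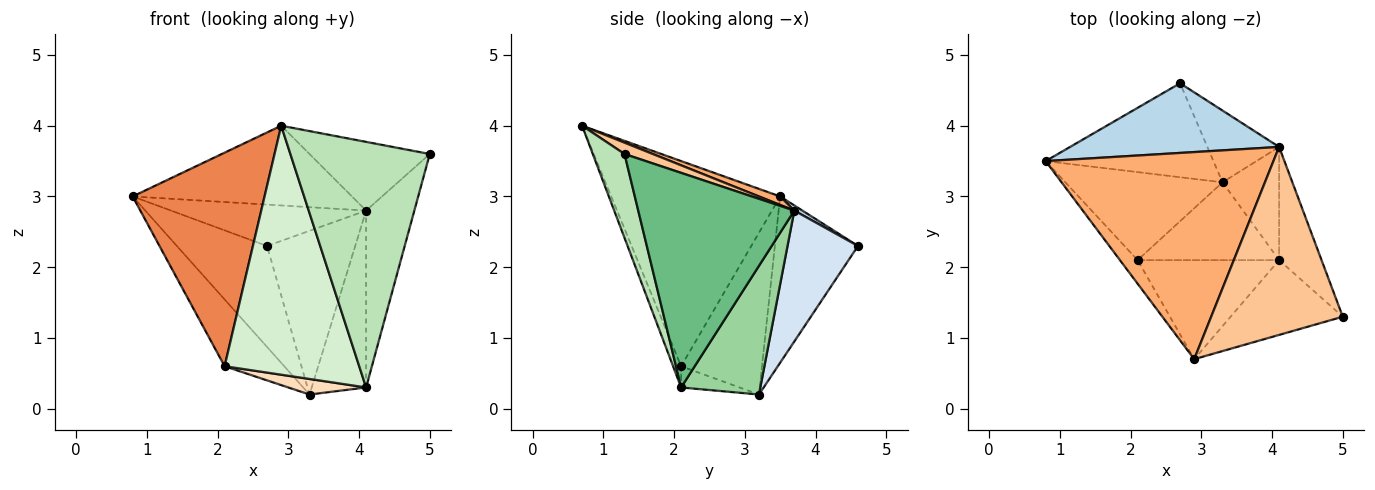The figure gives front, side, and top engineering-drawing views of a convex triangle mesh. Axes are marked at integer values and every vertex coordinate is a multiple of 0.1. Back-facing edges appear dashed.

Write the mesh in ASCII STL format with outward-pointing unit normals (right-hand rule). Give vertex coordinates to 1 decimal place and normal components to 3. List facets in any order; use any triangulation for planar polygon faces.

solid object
 facet normal -0.559 0.607 -0.564
  outer loop
   vertex 3.3 3.2 0.2
   vertex 0.8 3.5 3.0
   vertex 2.7 4.6 2.3
  endloop
 endfacet
 facet normal -0.634 0.468 -0.616
  outer loop
   vertex 2.1 2.1 0.6
   vertex 0.8 3.5 3.0
   vertex 3.3 3.2 0.2
  endloop
 endfacet
 facet normal 0.021 0.510 0.860
  outer loop
   vertex 4.1 3.7 2.8
   vertex 2.7 4.6 2.3
   vertex 0.8 3.5 3.0
  endloop
 endfacet
 facet normal 0.591 0.739 -0.324
  outer loop
   vertex 4.1 3.7 2.8
   vertex 3.3 3.2 0.2
   vertex 2.7 4.6 2.3
  endloop
 endfacet
 facet normal -0.786 -0.614 -0.068
  outer loop
   vertex 2.9 0.7 4.0
   vertex 0.8 3.5 3.0
   vertex 2.1 2.1 0.6
  endloop
 endfacet
 facet normal 0.035 0.359 0.933
  outer loop
   vertex 2.9 0.7 4.0
   vertex 4.1 3.7 2.8
   vertex 0.8 3.5 3.0
  endloop
 endfacet
 facet normal 0.081 0.342 0.936
  outer loop
   vertex 2.9 0.7 4.0
   vertex 5.0 1.3 3.6
   vertex 4.1 3.7 2.8
  endloop
 endfacet
 facet normal -0.146 -0.194 -0.970
  outer loop
   vertex 4.1 2.1 0.3
   vertex 2.1 2.1 0.6
   vertex 3.3 3.2 0.2
  endloop
 endfacet
 facet normal 0.939 0.290 -0.186
  outer loop
   vertex 4.1 2.1 0.3
   vertex 4.1 3.7 2.8
   vertex 5.0 1.3 3.6
  endloop
 endfacet
 facet normal 0.775 0.533 -0.341
  outer loop
   vertex 4.1 2.1 0.3
   vertex 3.3 3.2 0.2
   vertex 4.1 3.7 2.8
  endloop
 endfacet
 facet normal 0.213 -0.935 -0.285
  outer loop
   vertex 4.1 2.1 0.3
   vertex 5.0 1.3 3.6
   vertex 2.9 0.7 4.0
  endloop
 endfacet
 facet normal -0.055 -0.928 -0.369
  outer loop
   vertex 4.1 2.1 0.3
   vertex 2.9 0.7 4.0
   vertex 2.1 2.1 0.6
  endloop
 endfacet
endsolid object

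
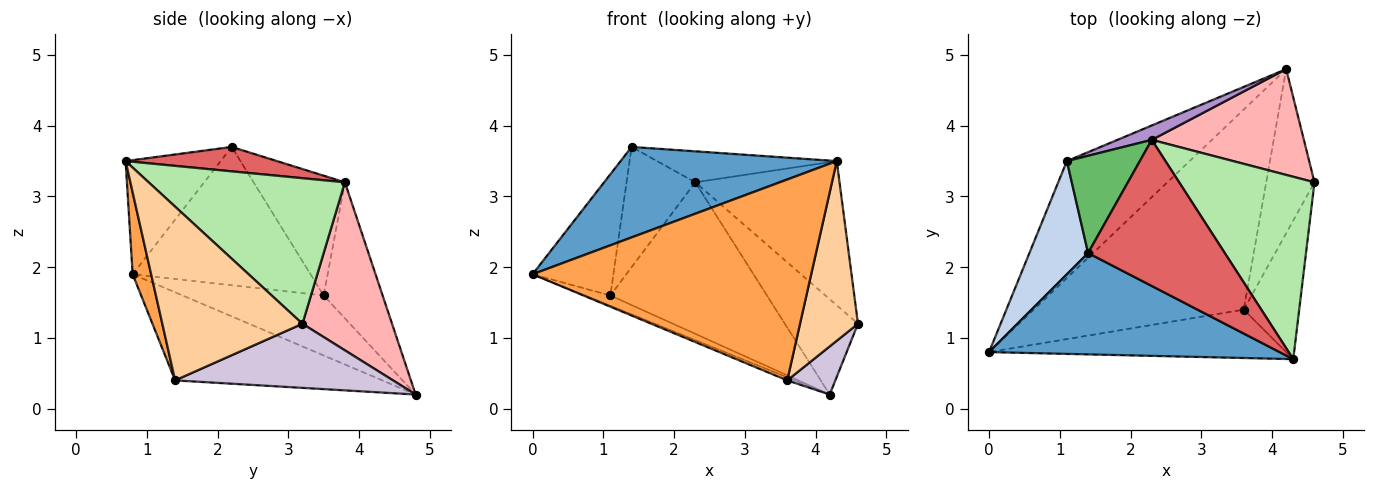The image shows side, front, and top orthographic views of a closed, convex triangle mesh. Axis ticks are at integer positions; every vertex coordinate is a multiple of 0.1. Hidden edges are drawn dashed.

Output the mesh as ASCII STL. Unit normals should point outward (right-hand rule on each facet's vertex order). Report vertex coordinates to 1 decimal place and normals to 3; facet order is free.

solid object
 facet normal -0.281 -0.639 0.716
  outer loop
   vertex 1.4 2.2 3.7
   vertex 0.0 0.8 1.9
   vertex 4.3 0.7 3.5
  endloop
 endfacet
 facet normal -0.849 0.386 0.360
  outer loop
   vertex 1.1 3.5 1.6
   vertex 0.0 0.8 1.9
   vertex 1.4 2.2 3.7
  endloop
 endfacet
 facet normal 0.064 -0.970 -0.234
  outer loop
   vertex 3.6 1.4 0.4
   vertex 4.3 0.7 3.5
   vertex 0.0 0.8 1.9
  endloop
 endfacet
 facet normal 0.886 -0.367 -0.283
  outer loop
   vertex 3.6 1.4 0.4
   vertex 4.6 3.2 1.2
   vertex 4.3 0.7 3.5
  endloop
 endfacet
 facet normal -0.718 0.541 0.437
  outer loop
   vertex 2.3 3.8 3.2
   vertex 1.1 3.5 1.6
   vertex 1.4 2.2 3.7
  endloop
 endfacet
 facet normal 0.645 0.474 0.599
  outer loop
   vertex 2.3 3.8 3.2
   vertex 4.3 0.7 3.5
   vertex 4.6 3.2 1.2
  endloop
 endfacet
 facet normal 0.172 0.204 0.964
  outer loop
   vertex 2.3 3.8 3.2
   vertex 1.4 2.2 3.7
   vertex 4.3 0.7 3.5
  endloop
 endfacet
 facet normal 0.634 0.518 0.574
  outer loop
   vertex 4.2 4.8 0.2
   vertex 2.3 3.8 3.2
   vertex 4.6 3.2 1.2
  endloop
 endfacet
 facet normal -0.351 0.932 0.088
  outer loop
   vertex 4.2 4.8 0.2
   vertex 1.1 3.5 1.6
   vertex 2.3 3.8 3.2
  endloop
 endfacet
 facet normal 0.787 -0.174 -0.593
  outer loop
   vertex 4.2 4.8 0.2
   vertex 4.6 3.2 1.2
   vertex 3.6 1.4 0.4
  endloop
 endfacet
 facet normal -0.438 0.079 -0.896
  outer loop
   vertex 4.2 4.8 0.2
   vertex 0.0 0.8 1.9
   vertex 1.1 3.5 1.6
  endloop
 endfacet
 facet normal -0.387 0.014 -0.922
  outer loop
   vertex 4.2 4.8 0.2
   vertex 3.6 1.4 0.4
   vertex 0.0 0.8 1.9
  endloop
 endfacet
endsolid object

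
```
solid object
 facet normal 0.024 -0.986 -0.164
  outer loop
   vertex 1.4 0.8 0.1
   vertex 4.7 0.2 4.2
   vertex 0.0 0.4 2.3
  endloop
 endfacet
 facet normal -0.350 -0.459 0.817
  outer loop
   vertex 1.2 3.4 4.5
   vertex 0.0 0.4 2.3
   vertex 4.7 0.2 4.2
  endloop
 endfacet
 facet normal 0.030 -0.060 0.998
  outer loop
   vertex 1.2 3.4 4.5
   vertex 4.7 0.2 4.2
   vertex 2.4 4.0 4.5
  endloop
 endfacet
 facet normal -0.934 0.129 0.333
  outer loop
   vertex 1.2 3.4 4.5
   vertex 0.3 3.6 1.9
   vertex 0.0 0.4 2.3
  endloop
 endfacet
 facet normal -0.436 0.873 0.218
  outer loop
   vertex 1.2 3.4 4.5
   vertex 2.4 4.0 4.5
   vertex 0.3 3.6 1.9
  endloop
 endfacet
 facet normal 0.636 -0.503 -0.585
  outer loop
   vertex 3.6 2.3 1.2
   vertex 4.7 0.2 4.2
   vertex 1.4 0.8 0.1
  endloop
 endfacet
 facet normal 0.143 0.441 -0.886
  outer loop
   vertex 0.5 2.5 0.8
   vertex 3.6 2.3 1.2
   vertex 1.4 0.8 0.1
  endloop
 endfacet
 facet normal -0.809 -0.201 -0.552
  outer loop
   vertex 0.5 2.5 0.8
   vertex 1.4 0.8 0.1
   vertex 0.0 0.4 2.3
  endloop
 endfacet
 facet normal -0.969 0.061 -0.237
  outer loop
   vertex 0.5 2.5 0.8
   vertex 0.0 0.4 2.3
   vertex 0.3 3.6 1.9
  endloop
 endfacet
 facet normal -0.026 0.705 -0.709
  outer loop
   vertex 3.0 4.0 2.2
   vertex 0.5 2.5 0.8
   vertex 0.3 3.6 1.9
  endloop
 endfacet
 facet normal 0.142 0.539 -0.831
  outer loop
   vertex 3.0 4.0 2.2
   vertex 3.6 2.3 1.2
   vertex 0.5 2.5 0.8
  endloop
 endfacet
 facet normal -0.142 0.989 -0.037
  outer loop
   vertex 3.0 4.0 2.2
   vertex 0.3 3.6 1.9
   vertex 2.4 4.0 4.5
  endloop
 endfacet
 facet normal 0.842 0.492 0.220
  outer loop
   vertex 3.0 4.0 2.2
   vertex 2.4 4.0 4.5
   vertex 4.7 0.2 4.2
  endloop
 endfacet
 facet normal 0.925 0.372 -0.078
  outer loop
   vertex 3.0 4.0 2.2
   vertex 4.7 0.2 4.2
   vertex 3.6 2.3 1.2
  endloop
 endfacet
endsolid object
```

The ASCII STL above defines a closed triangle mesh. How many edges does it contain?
21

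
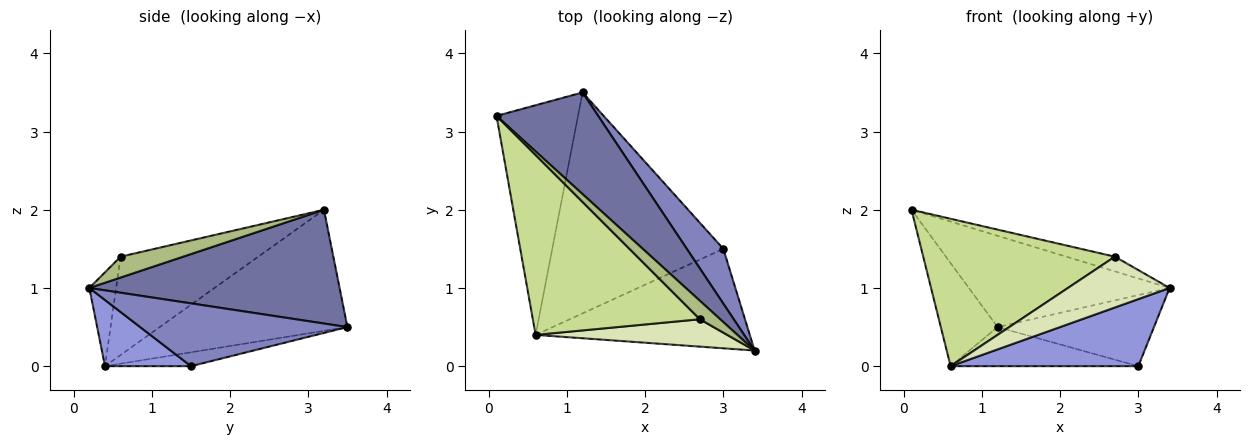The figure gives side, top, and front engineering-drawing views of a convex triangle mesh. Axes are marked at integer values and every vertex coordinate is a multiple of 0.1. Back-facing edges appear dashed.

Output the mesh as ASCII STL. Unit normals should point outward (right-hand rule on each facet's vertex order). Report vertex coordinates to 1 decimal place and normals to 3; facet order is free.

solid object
 facet normal 0.640 0.513 0.572
  outer loop
   vertex 1.2 3.5 0.5
   vertex 0.1 3.2 2.0
   vertex 3.4 0.2 1.0
  endloop
 endfacet
 facet normal 0.724 0.546 0.421
  outer loop
   vertex 3.0 1.5 0.0
   vertex 1.2 3.5 0.5
   vertex 3.4 0.2 1.0
  endloop
 endfacet
 facet normal 0.248 -0.542 -0.803
  outer loop
   vertex 0.6 0.4 0.0
   vertex 3.0 1.5 0.0
   vertex 3.4 0.2 1.0
  endloop
 endfacet
 facet normal -0.805 0.243 -0.542
  outer loop
   vertex 0.6 0.4 0.0
   vertex 0.1 3.2 2.0
   vertex 1.2 3.5 0.5
  endloop
 endfacet
 facet normal -0.080 0.174 -0.982
  outer loop
   vertex 0.6 0.4 0.0
   vertex 1.2 3.5 0.5
   vertex 3.0 1.5 0.0
  endloop
 endfacet
 facet normal 0.626 0.485 0.610
  outer loop
   vertex 2.7 0.6 1.4
   vertex 3.4 0.2 1.0
   vertex 0.1 3.2 2.0
  endloop
 endfacet
 facet normal -0.414 -0.577 0.704
  outer loop
   vertex 2.7 0.6 1.4
   vertex 0.1 3.2 2.0
   vertex 0.6 0.4 0.0
  endloop
 endfacet
 facet normal -0.226 -0.858 0.462
  outer loop
   vertex 2.7 0.6 1.4
   vertex 0.6 0.4 0.0
   vertex 3.4 0.2 1.0
  endloop
 endfacet
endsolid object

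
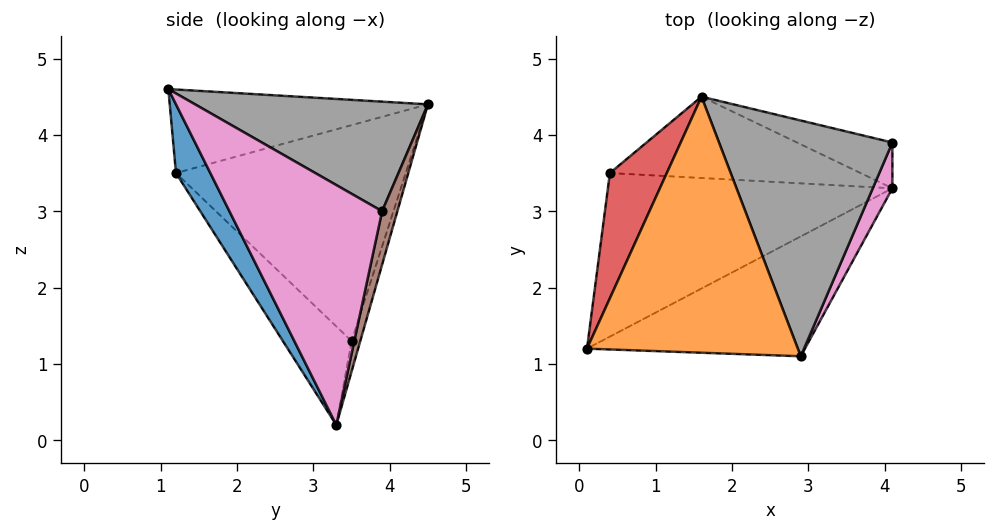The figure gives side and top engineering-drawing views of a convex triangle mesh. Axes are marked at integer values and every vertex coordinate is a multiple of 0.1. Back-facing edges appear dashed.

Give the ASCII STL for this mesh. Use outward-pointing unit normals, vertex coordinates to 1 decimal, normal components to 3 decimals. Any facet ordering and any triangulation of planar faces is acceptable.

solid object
 facet normal 0.131 -0.901 -0.415
  outer loop
   vertex 2.9 1.1 4.6
   vertex 0.1 1.2 3.5
   vertex 4.1 3.3 0.2
  endloop
 endfacet
 facet normal -0.367 -0.086 0.926
  outer loop
   vertex 2.9 1.1 4.6
   vertex 1.6 4.5 4.4
   vertex 0.1 1.2 3.5
  endloop
 endfacet
 facet normal -0.248 -0.653 -0.716
  outer loop
   vertex 0.4 3.5 1.3
   vertex 4.1 3.3 0.2
   vertex 0.1 1.2 3.5
  endloop
 endfacet
 facet normal -0.907 0.347 0.239
  outer loop
   vertex 0.4 3.5 1.3
   vertex 0.1 1.2 3.5
   vertex 1.6 4.5 4.4
  endloop
 endfacet
 facet normal -0.036 0.955 -0.294
  outer loop
   vertex 0.4 3.5 1.3
   vertex 1.6 4.5 4.4
   vertex 4.1 3.3 0.2
  endloop
 endfacet
 facet normal 0.117 0.971 -0.208
  outer loop
   vertex 4.1 3.9 3.0
   vertex 4.1 3.3 0.2
   vertex 1.6 4.5 4.4
  endloop
 endfacet
 facet normal 0.932 -0.356 0.076
  outer loop
   vertex 4.1 3.9 3.0
   vertex 2.9 1.1 4.6
   vertex 4.1 3.3 0.2
  endloop
 endfacet
 facet normal 0.518 0.246 0.819
  outer loop
   vertex 4.1 3.9 3.0
   vertex 1.6 4.5 4.4
   vertex 2.9 1.1 4.6
  endloop
 endfacet
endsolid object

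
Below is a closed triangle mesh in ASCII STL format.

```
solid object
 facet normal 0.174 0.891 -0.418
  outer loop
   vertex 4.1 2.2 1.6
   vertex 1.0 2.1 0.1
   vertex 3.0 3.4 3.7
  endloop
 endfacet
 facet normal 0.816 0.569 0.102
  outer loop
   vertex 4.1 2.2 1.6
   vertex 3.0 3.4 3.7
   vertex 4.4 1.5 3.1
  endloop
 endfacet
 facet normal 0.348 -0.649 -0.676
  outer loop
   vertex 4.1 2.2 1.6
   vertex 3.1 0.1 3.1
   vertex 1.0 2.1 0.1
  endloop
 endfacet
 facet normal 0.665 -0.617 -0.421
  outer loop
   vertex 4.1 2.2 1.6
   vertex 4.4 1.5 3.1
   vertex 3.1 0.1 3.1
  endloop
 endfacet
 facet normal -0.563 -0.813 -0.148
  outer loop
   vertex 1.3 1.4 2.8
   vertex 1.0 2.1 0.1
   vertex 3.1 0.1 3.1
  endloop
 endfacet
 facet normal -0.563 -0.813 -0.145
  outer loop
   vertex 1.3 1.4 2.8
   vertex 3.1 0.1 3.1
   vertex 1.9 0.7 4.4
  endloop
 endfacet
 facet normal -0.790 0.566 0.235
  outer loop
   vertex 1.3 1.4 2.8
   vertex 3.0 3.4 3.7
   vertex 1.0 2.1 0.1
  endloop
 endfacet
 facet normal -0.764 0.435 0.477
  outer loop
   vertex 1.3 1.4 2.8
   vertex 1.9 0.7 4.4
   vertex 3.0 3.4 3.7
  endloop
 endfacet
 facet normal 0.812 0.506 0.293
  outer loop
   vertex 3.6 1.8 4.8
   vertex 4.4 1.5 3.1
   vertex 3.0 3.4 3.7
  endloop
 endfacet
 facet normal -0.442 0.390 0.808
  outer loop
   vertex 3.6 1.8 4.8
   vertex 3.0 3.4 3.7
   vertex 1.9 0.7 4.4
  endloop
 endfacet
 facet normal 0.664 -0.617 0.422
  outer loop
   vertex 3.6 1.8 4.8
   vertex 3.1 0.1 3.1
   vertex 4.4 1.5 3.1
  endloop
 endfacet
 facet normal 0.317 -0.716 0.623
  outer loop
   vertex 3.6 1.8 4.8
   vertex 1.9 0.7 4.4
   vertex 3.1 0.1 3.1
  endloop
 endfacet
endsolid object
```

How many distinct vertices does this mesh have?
8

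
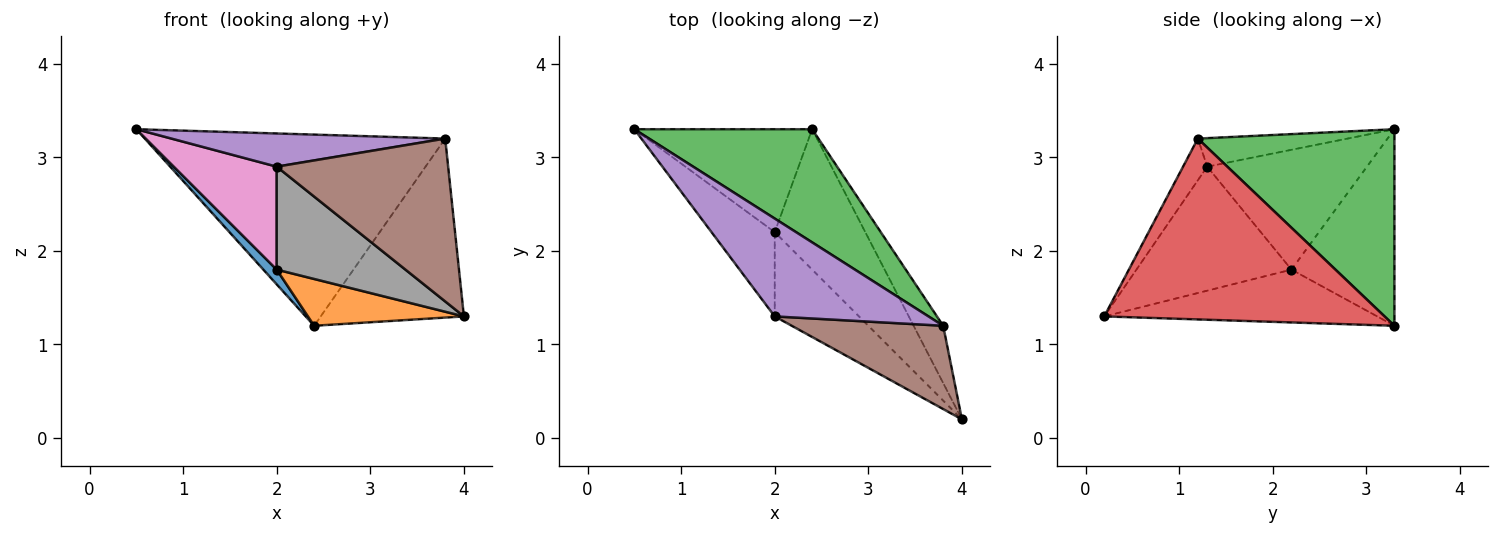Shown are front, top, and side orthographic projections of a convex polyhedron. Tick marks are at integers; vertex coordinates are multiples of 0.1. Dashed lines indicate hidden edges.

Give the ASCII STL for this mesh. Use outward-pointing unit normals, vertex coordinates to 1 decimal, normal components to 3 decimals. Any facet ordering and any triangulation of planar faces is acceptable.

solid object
 facet normal -0.738 -0.096 -0.668
  outer loop
   vertex 2.0 2.2 1.8
   vertex 0.5 3.3 3.3
   vertex 2.4 3.3 1.2
  endloop
 endfacet
 facet normal -0.484 -0.277 -0.830
  outer loop
   vertex 2.0 2.2 1.8
   vertex 2.4 3.3 1.2
   vertex 4.0 0.2 1.3
  endloop
 endfacet
 facet normal 0.491 0.750 0.444
  outer loop
   vertex 3.8 1.2 3.2
   vertex 2.4 3.3 1.2
   vertex 0.5 3.3 3.3
  endloop
 endfacet
 facet normal 0.881 0.450 -0.144
  outer loop
   vertex 3.8 1.2 3.2
   vertex 4.0 0.2 1.3
   vertex 2.4 3.3 1.2
  endloop
 endfacet
 facet normal -0.173 -0.316 0.933
  outer loop
   vertex 2.0 1.3 2.9
   vertex 3.8 1.2 3.2
   vertex 0.5 3.3 3.3
  endloop
 endfacet
 facet normal -0.124 -0.883 0.452
  outer loop
   vertex 2.0 1.3 2.9
   vertex 4.0 0.2 1.3
   vertex 3.8 1.2 3.2
  endloop
 endfacet
 facet normal -0.768 -0.495 -0.405
  outer loop
   vertex 2.0 1.3 2.9
   vertex 0.5 3.3 3.3
   vertex 2.0 2.2 1.8
  endloop
 endfacet
 facet normal -0.682 -0.566 -0.463
  outer loop
   vertex 2.0 1.3 2.9
   vertex 2.0 2.2 1.8
   vertex 4.0 0.2 1.3
  endloop
 endfacet
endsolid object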